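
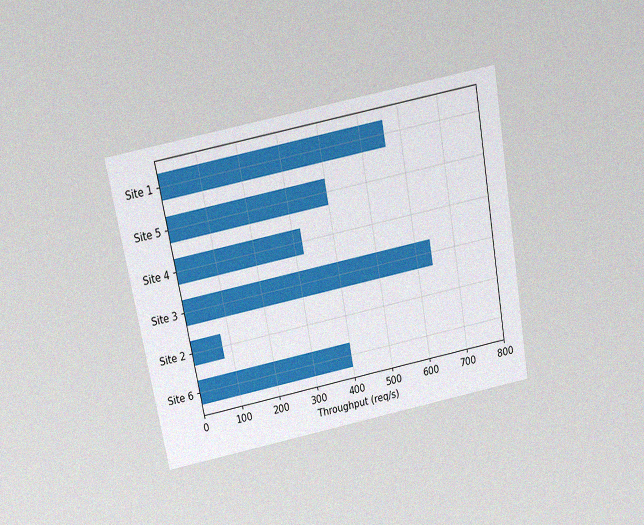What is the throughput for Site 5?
400req/s

The chart is tilted about 11° counter-clockwise and viewed slightly from above, with some photo noise. Reading along the chart's x-axis, the Site 5 bar reaches 400req/s.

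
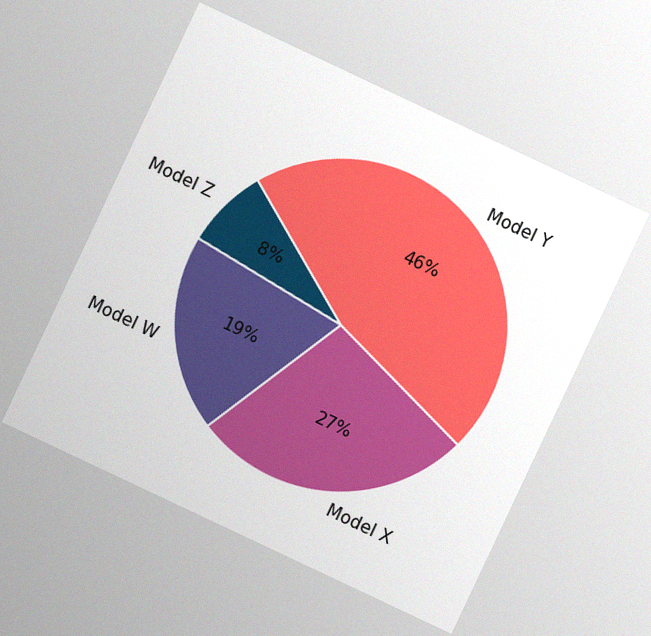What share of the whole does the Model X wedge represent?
The chart is tilted about 25° clockwise, with some photo noise. The Model X slice takes up 27% of the pie.

27%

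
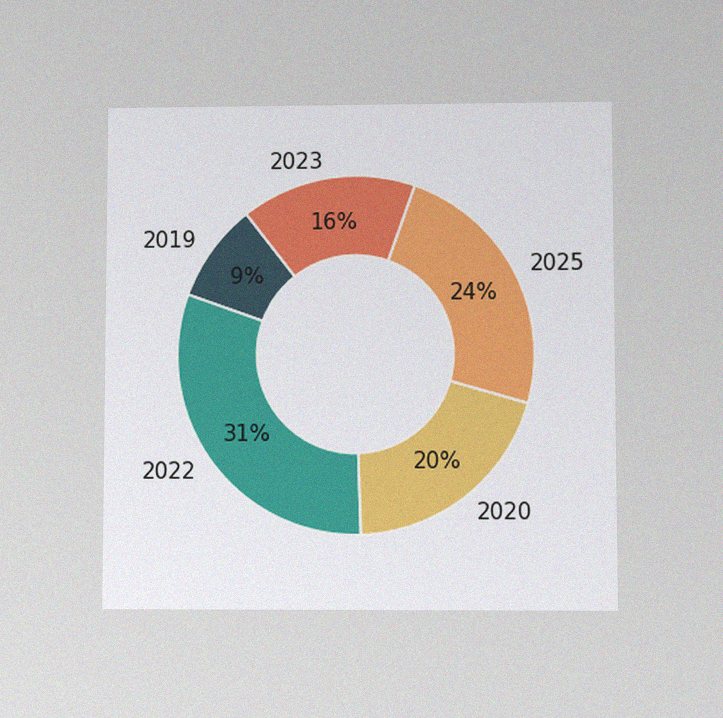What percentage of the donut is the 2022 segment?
31%

The chart is viewed at a slight angle, with some photo noise. The 2022 segment takes up 31% of the ring.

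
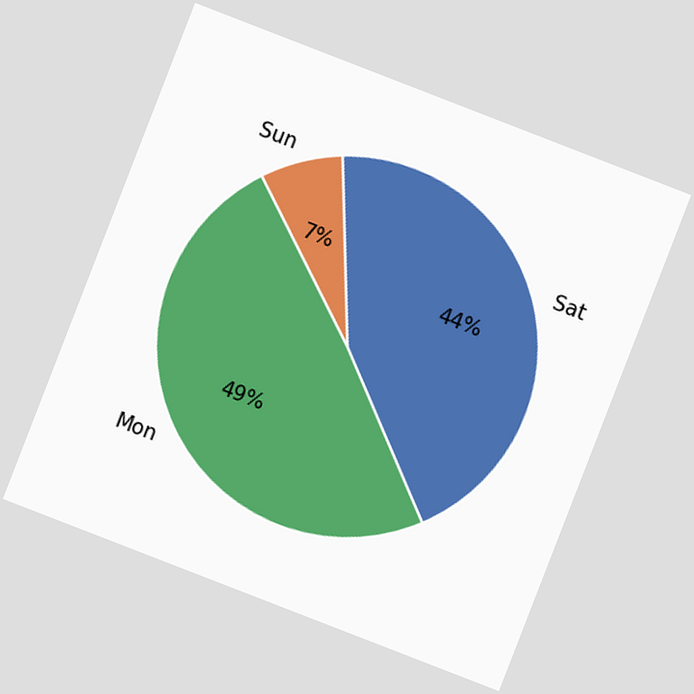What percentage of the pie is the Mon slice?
49%

The chart is tilted about 21° clockwise. The Mon slice takes up 49% of the pie.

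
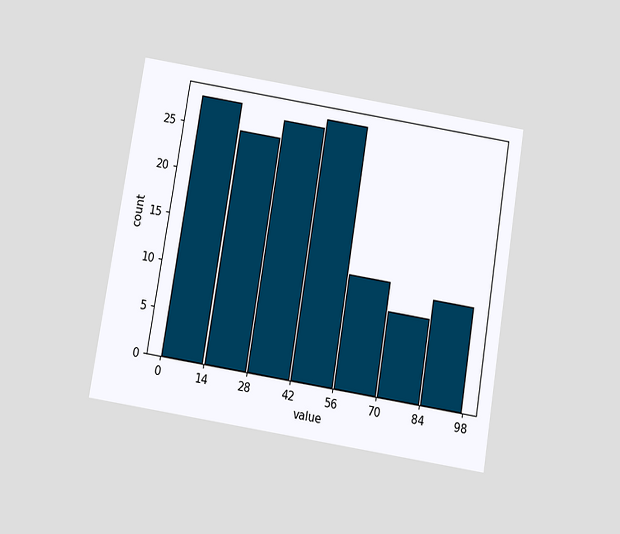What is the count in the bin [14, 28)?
25

The chart is tilted about 9° clockwise and viewed slightly from below. The [14, 28) bin has height 25.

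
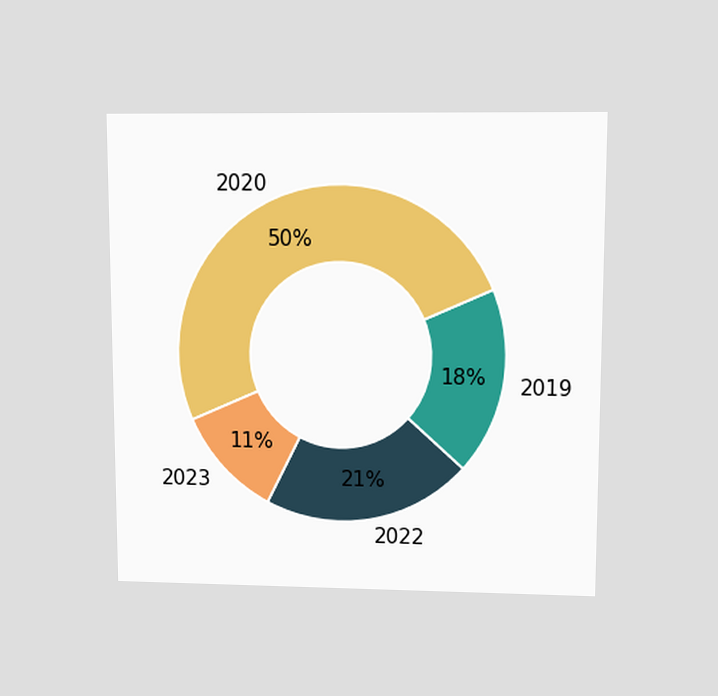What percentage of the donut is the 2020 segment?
50%

The chart is viewed at a slight angle. The 2020 segment takes up 50% of the ring.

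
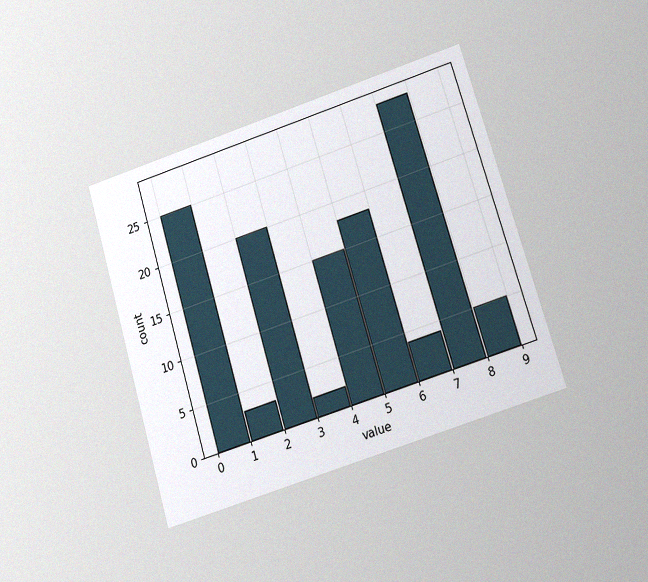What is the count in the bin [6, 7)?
4

The chart is tilted about 17° counter-clockwise and viewed at a slight angle, with some photo noise. The [6, 7) bin has height 4.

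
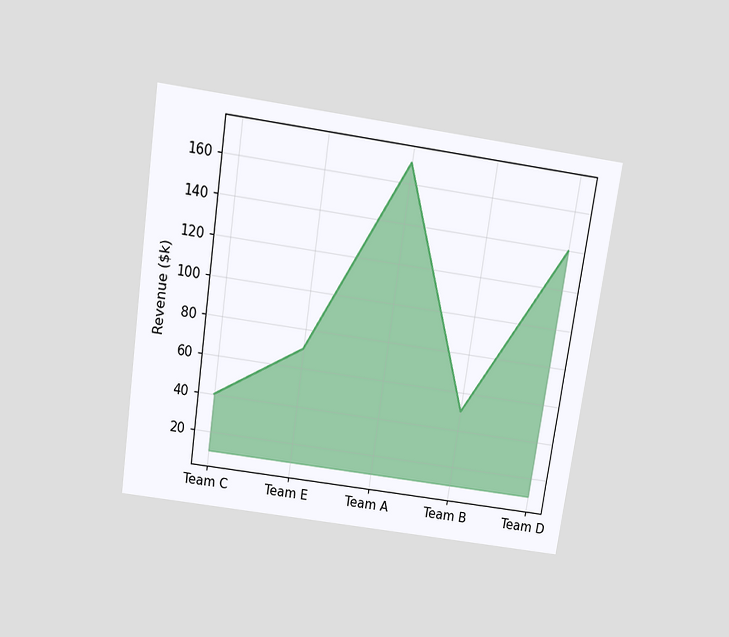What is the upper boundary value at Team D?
$140k

The chart is tilted about 8° clockwise and viewed slightly from above. At Team D the upper boundary is at $140k.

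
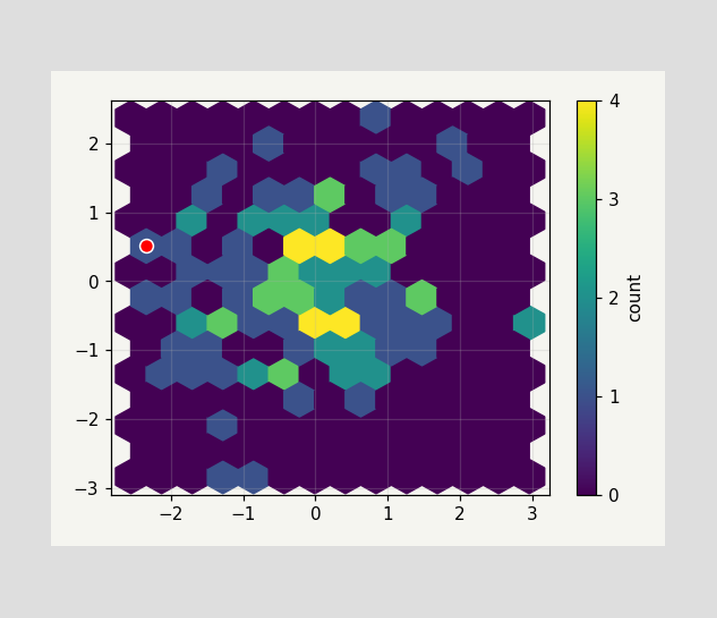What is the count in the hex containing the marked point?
The marked hex reads 1 on the colorbar.

1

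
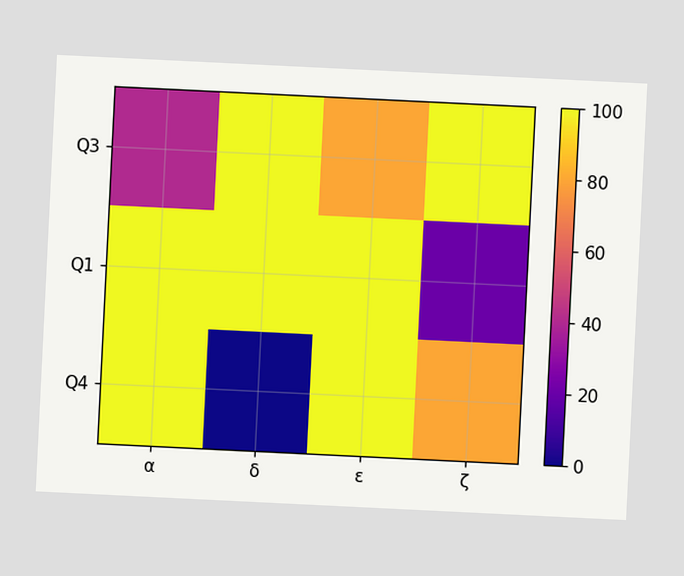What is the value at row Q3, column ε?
The chart is tilted about 3° clockwise. Matching cell (Q3, ε) against the colorbar gives 80.

80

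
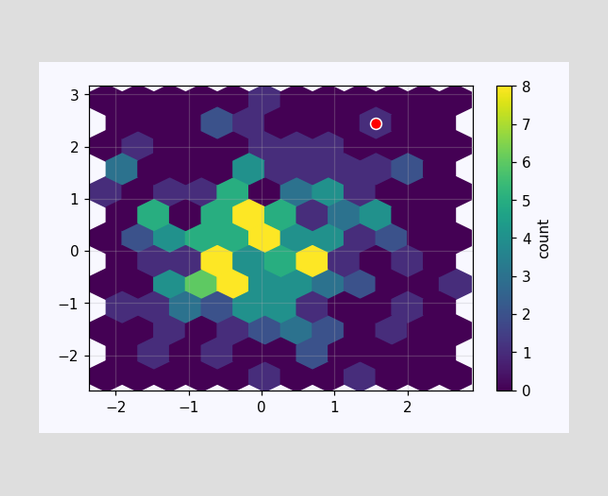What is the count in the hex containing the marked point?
The marked hex reads 1 on the colorbar.

1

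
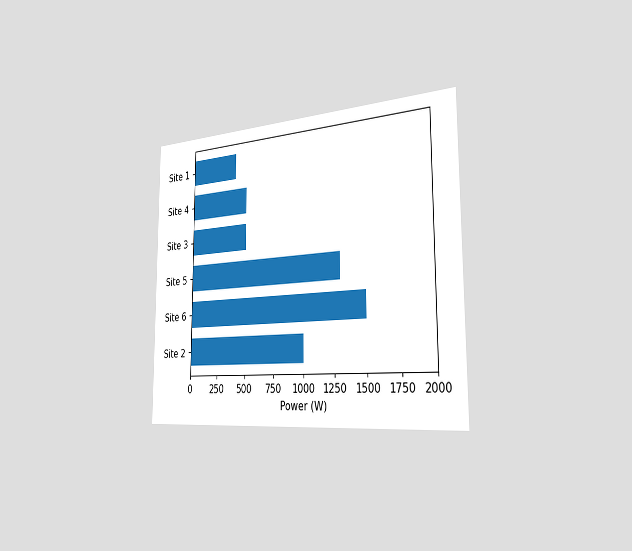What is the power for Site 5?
1300W

The chart is viewed slightly from the right. Reading along the chart's x-axis, the Site 5 bar reaches 1300W.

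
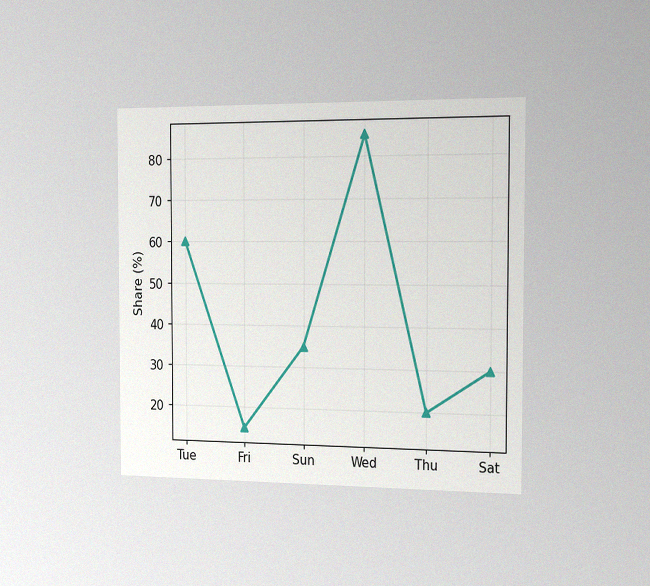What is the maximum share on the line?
The chart is viewed slightly from the right, with some photo noise. The highest point is at Wed, and reading across to the y-axis gives 85%.

85%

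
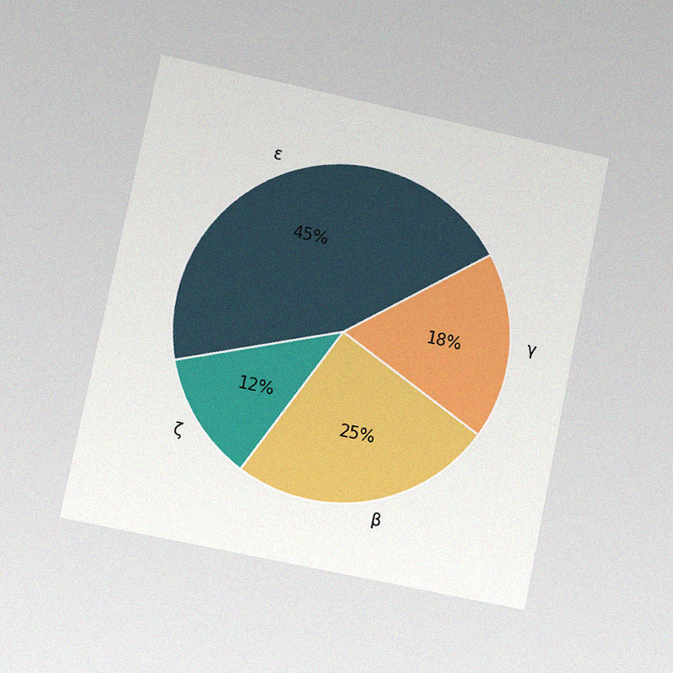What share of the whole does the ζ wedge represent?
The chart is tilted about 11° clockwise and viewed slightly from the left, with some photo noise. The ζ slice takes up 12% of the pie.

12%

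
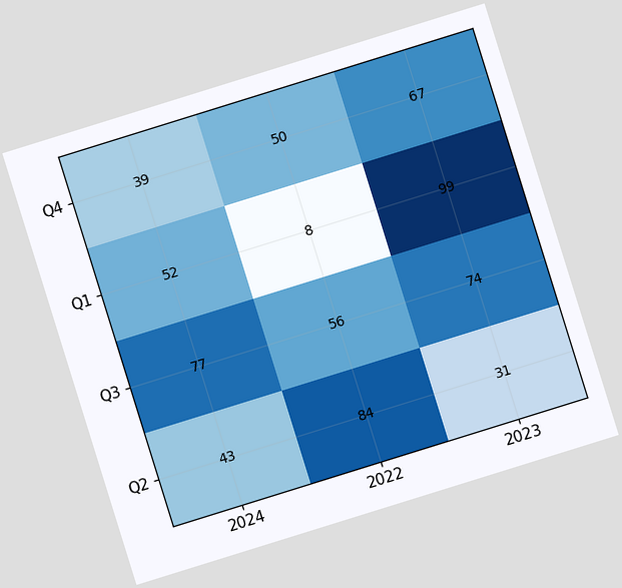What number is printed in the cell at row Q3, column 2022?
The chart is tilted about 17° counter-clockwise. The (Q3, 2022) cell reads 56.

56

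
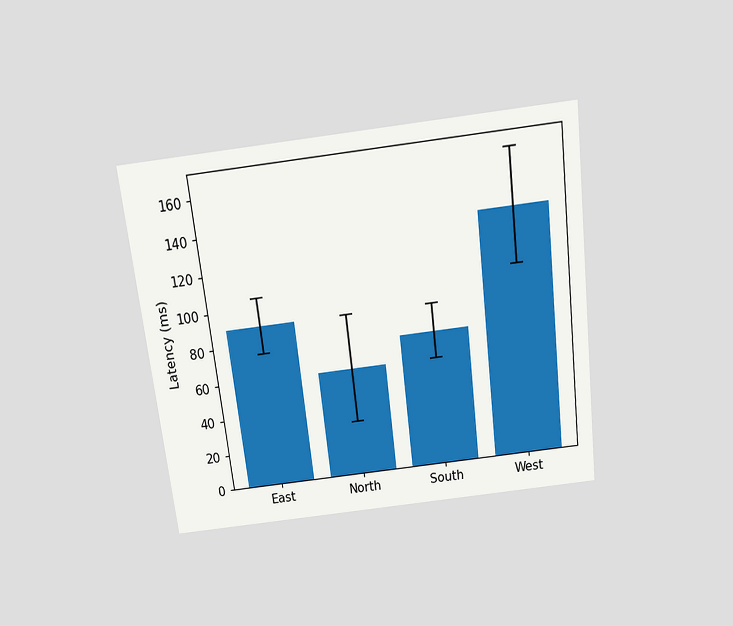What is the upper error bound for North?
The chart is tilted about 7° counter-clockwise and viewed slightly from above. The North bar's upper whisker reaches 90ms.

90ms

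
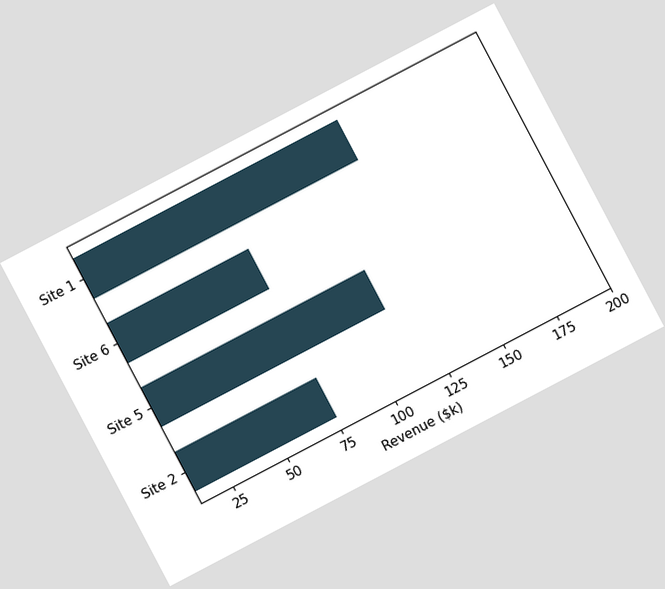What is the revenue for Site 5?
The chart is tilted about 28° counter-clockwise. Reading along the chart's x-axis, the Site 5 bar reaches $114k.

$114k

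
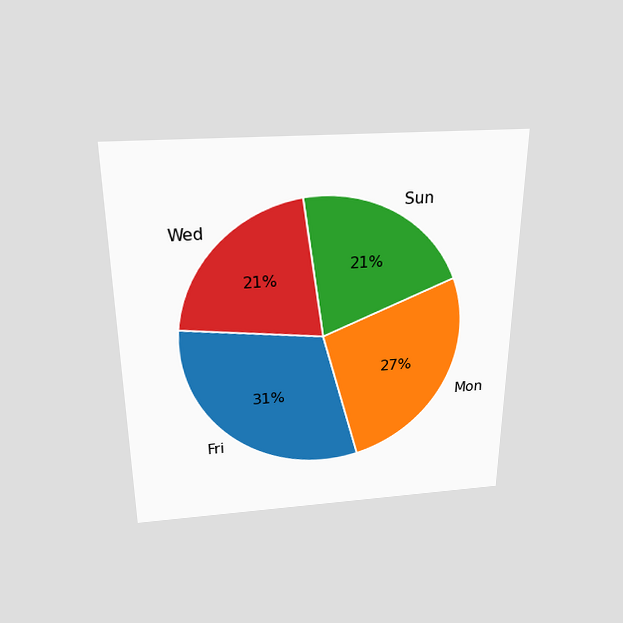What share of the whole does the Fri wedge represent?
31%

The chart is viewed slightly from above. The Fri slice takes up 31% of the pie.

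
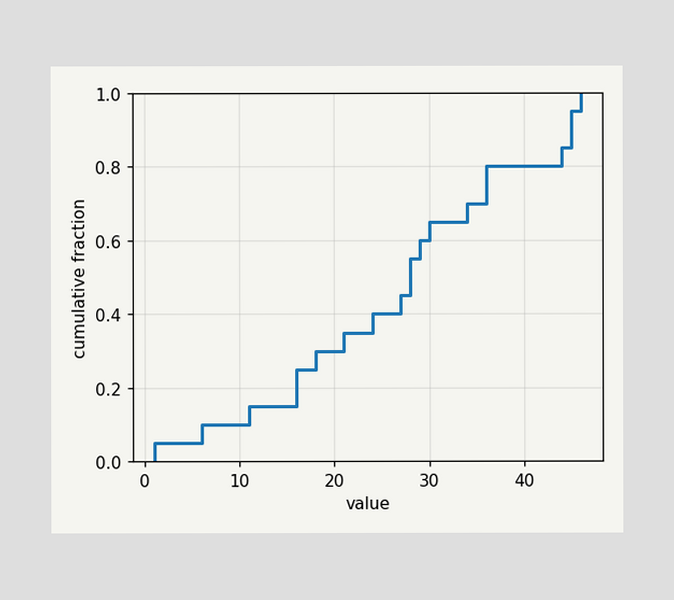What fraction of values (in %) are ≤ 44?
At x=44 the ECDF step is at 85%.

85%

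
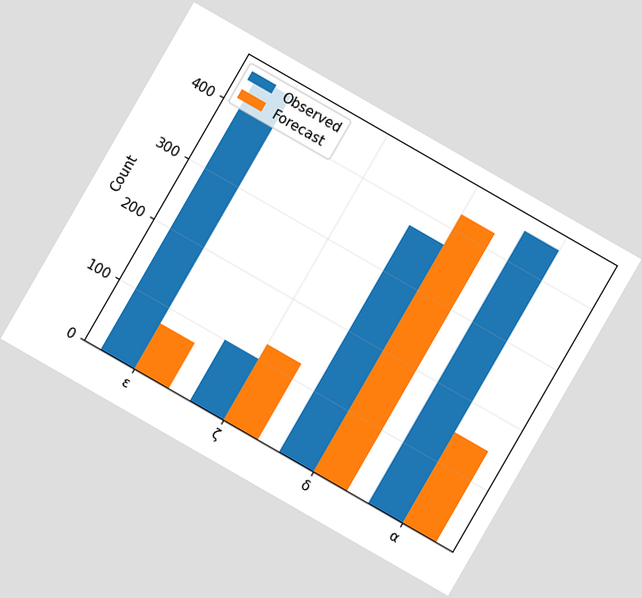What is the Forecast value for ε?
75

The chart is tilted about 30° clockwise. The Forecast bar at ε reaches 75 on the y-axis.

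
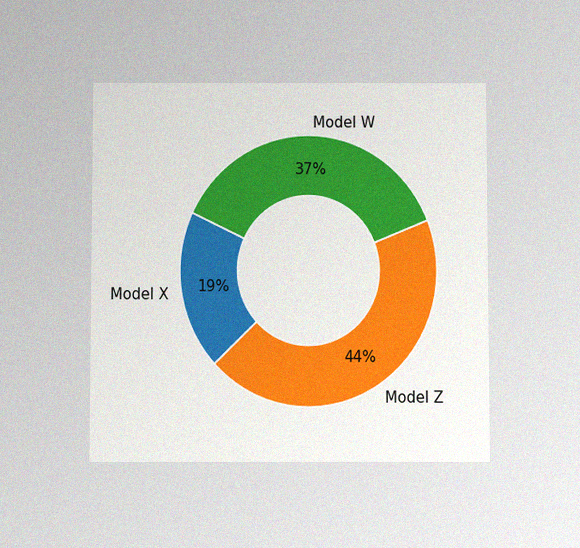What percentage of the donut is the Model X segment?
19%

The chart is viewed slightly from below, with some photo noise. The Model X segment takes up 19% of the ring.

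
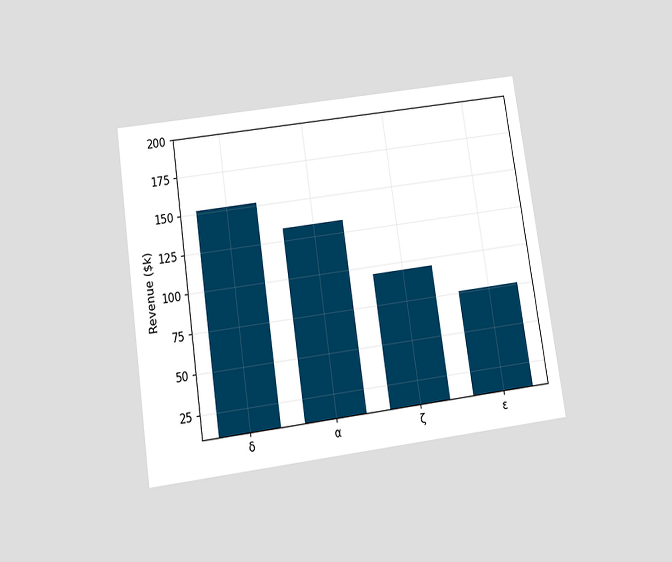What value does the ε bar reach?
$76k

The chart is tilted about 8° counter-clockwise and viewed slightly from below. Reading along the chart's y-axis, the ε bar reaches $76k.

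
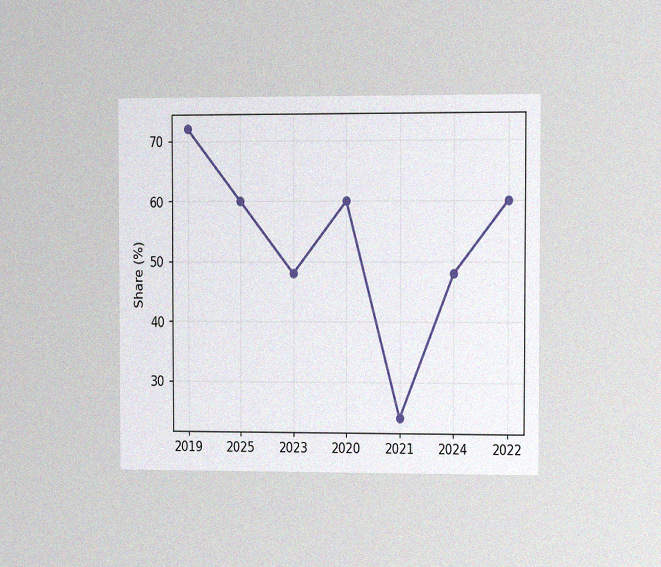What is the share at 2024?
48%

The chart is viewed at a slight angle, with some photo noise. At 2024, the line is at 48%.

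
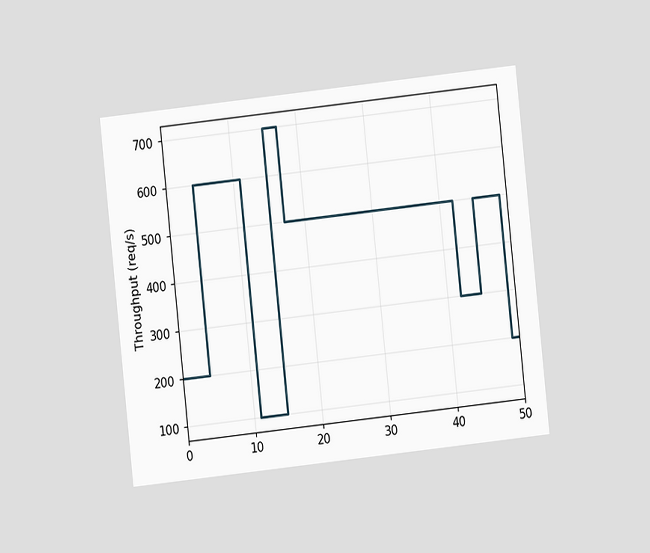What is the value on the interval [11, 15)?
100req/s

The chart is tilted about 6° counter-clockwise and viewed at a slight angle. On [11, 15) the step sits at 100req/s.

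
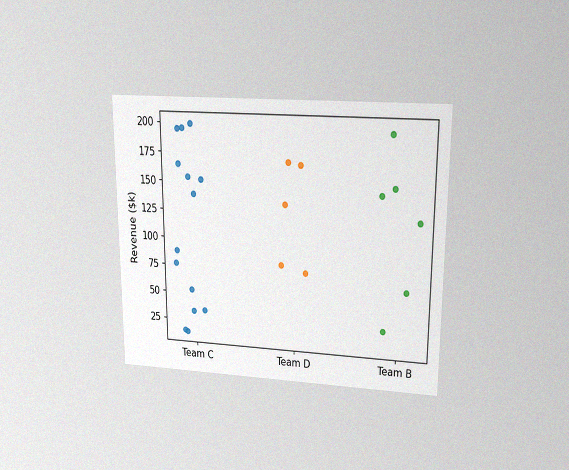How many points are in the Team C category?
14

The chart is viewed at a slight angle, with some photo noise. Counting the markers in the Team C column gives 14.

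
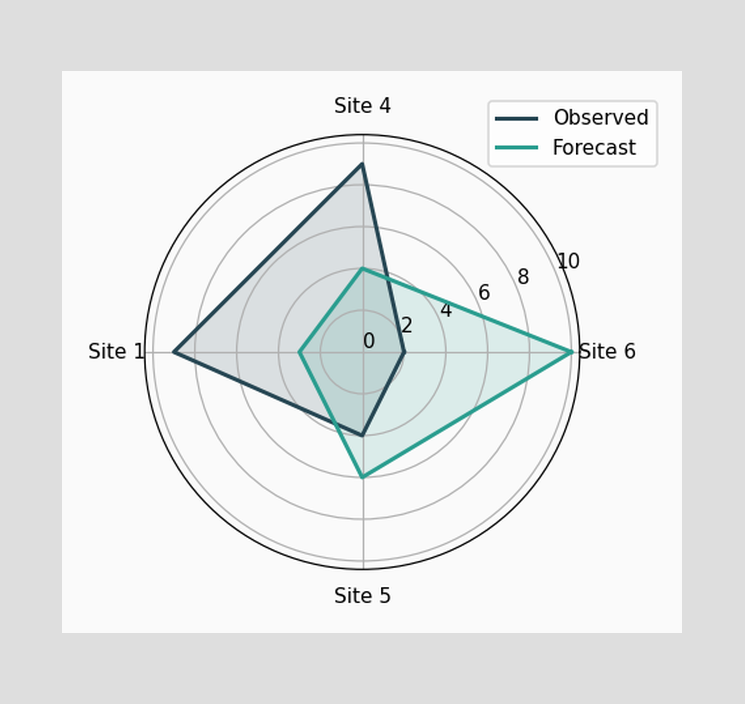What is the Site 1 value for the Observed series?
9

On the Site 1 axis, Observed reaches 9.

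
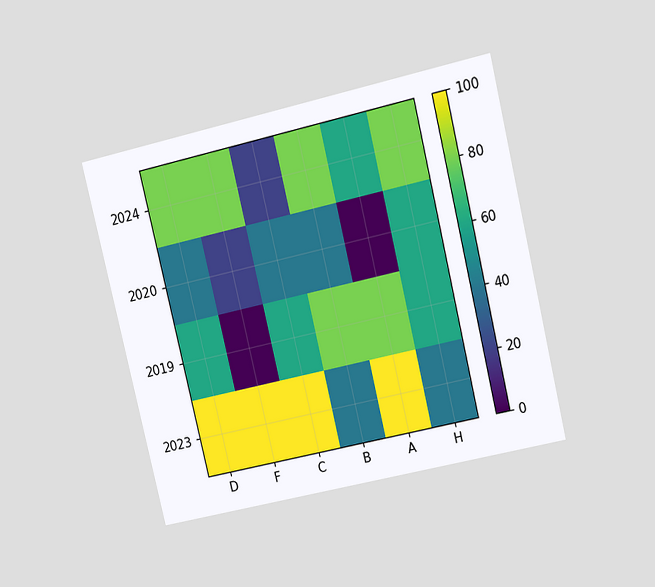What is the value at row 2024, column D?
The chart is tilted about 14° counter-clockwise and viewed at a slight angle. Matching cell (2024, D) against the colorbar gives 80.

80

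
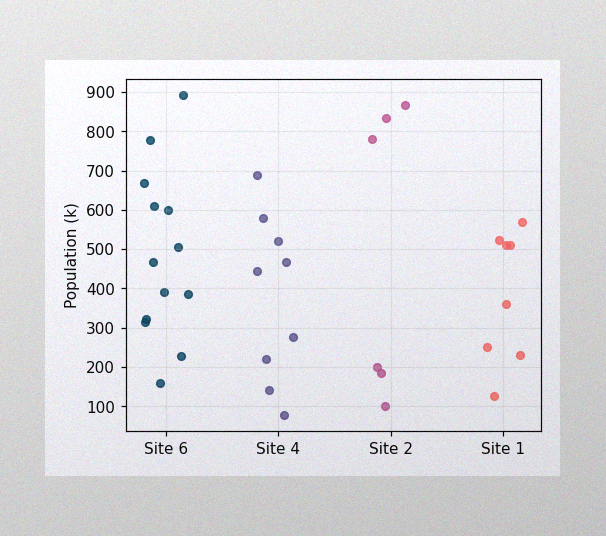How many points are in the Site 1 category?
The image has some photo noise and uneven lighting. Counting the markers in the Site 1 column gives 8.

8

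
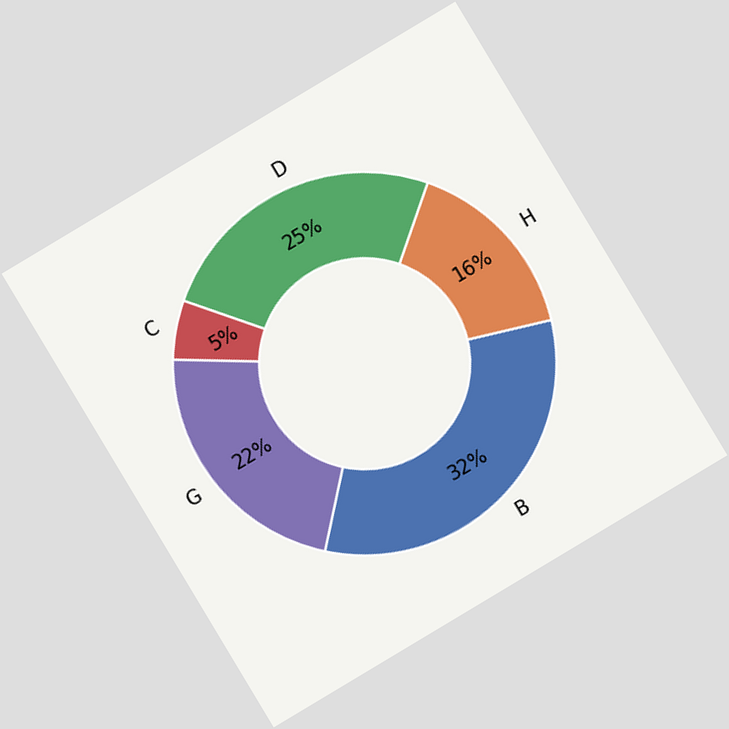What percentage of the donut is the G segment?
22%

The chart is tilted about 31° counter-clockwise. The G segment takes up 22% of the ring.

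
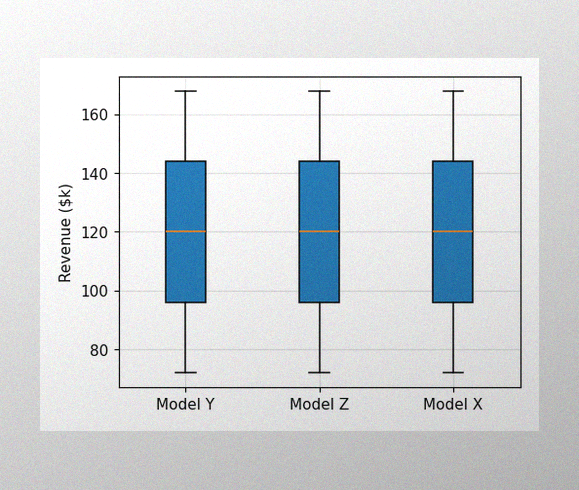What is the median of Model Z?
$120k

The image has some photo noise and uneven lighting. The median line in the Model Z box sits at $120k.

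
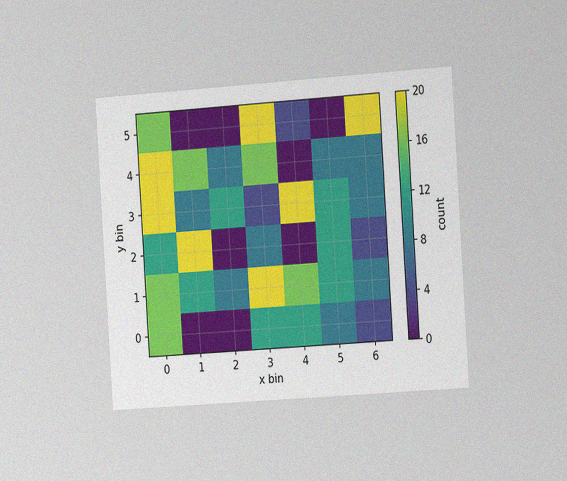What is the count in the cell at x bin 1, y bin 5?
The chart is tilted about 4° counter-clockwise and viewed slightly from the right, with some photo noise. Matching the cell (1, 5) against the colorbar gives 0.

0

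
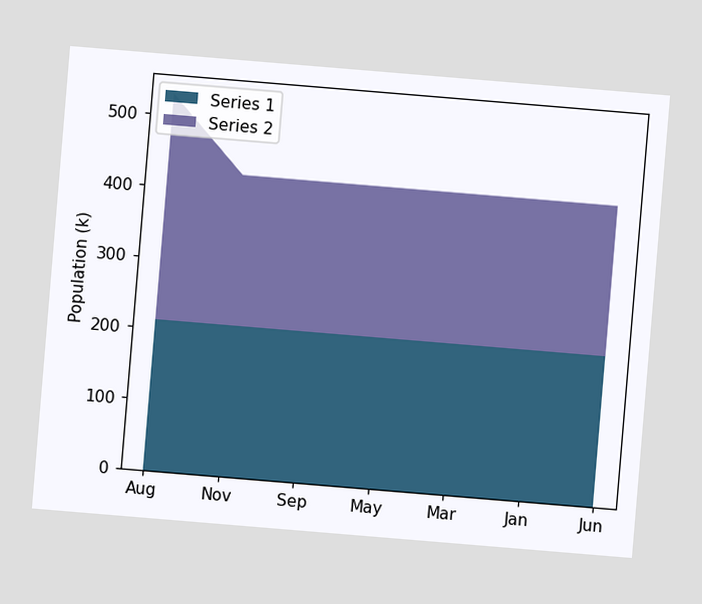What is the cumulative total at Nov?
424k

The chart is tilted about 5° clockwise. The stacked total at Nov reaches 424k.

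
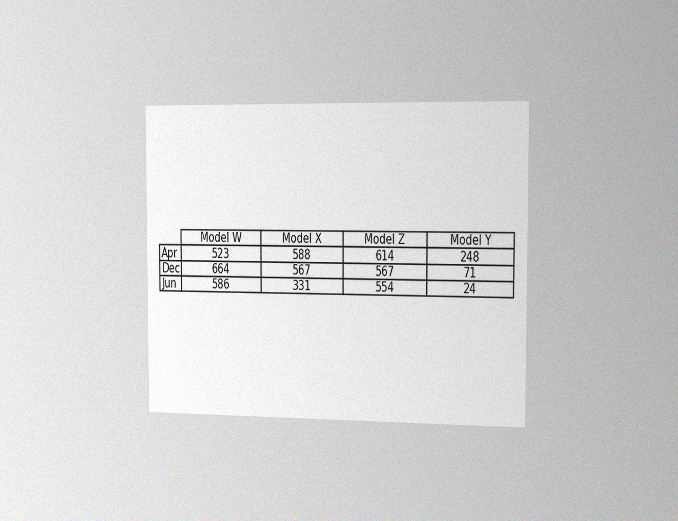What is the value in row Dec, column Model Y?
The chart is viewed slightly from the right, with some photo noise. The (Dec, Model Y) cell reads 71.

71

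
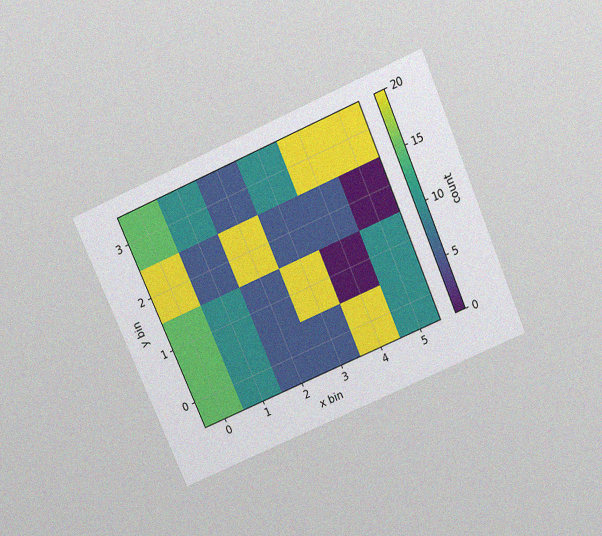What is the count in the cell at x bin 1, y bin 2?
The chart is tilted about 23° counter-clockwise and viewed slightly from above, with some photo noise. Matching the cell (1, 2) against the colorbar gives 5.

5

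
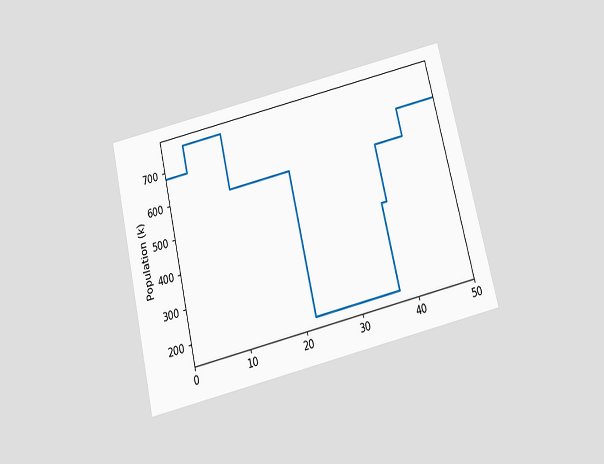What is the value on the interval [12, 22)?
The chart is tilted about 13° counter-clockwise and viewed slightly from below. On [12, 22) the step sits at 595k.

595k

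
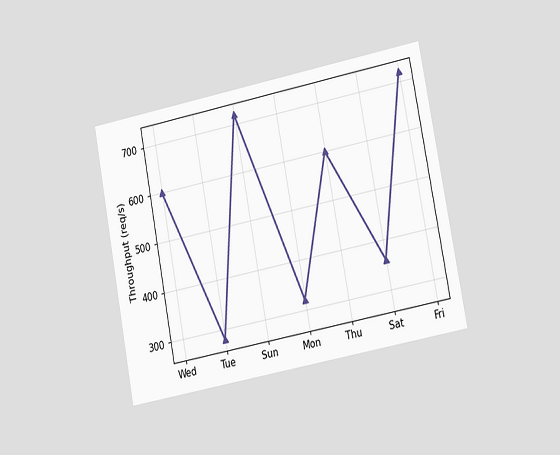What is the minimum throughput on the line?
280req/s

The chart is tilted about 11° counter-clockwise and viewed slightly from the right. The lowest point is at Tue, and reading across to the y-axis gives 280req/s.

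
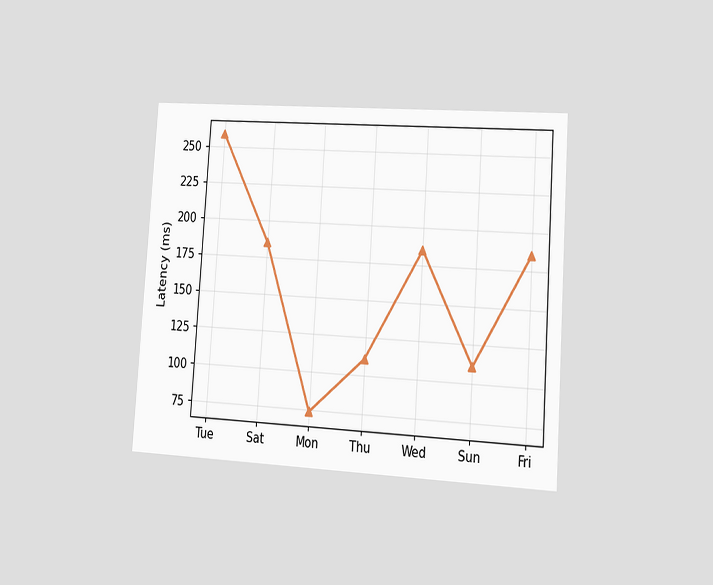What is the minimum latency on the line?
74ms

The chart is tilted about 4° clockwise and viewed slightly from the right. The lowest point is at Mon, and reading across to the y-axis gives 74ms.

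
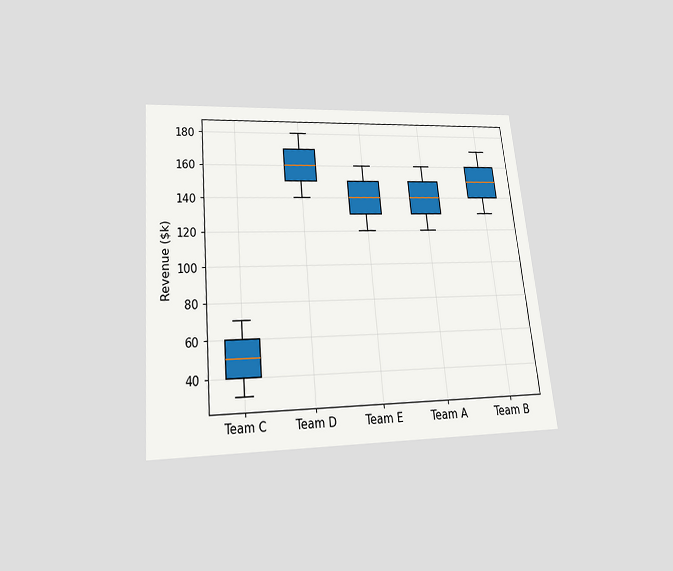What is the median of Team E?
The chart is tilted about 5° counter-clockwise and viewed slightly from below. The median line in the Team E box sits at $140k.

$140k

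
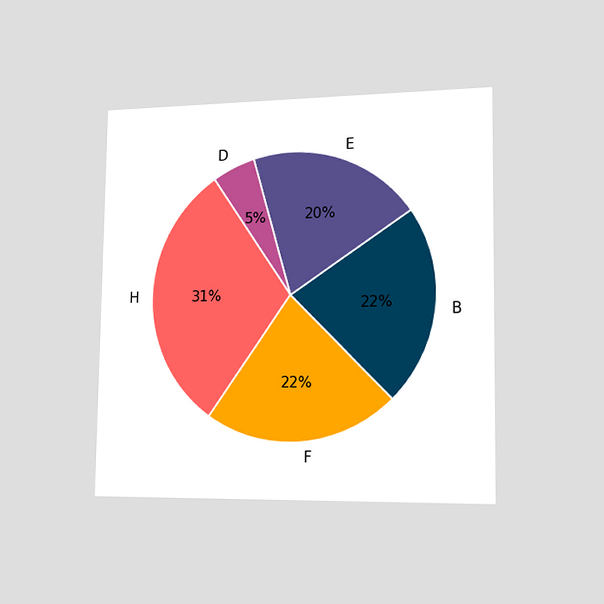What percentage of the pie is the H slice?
The chart is viewed slightly from the right. The H slice takes up 31% of the pie.

31%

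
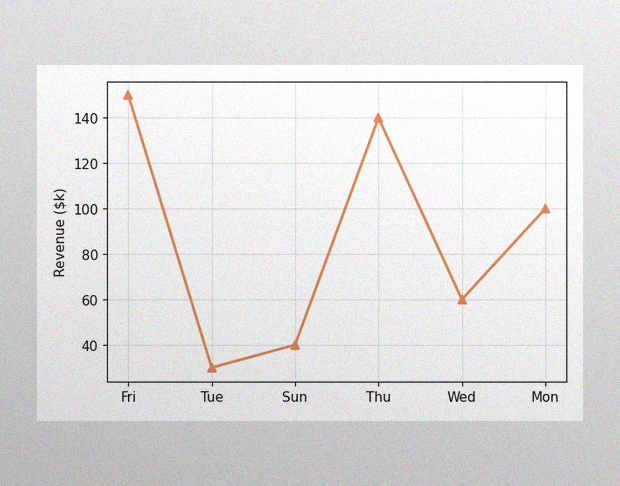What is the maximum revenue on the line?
The image has some photo noise and uneven lighting. The highest point is at Fri, and reading across to the y-axis gives $150k.

$150k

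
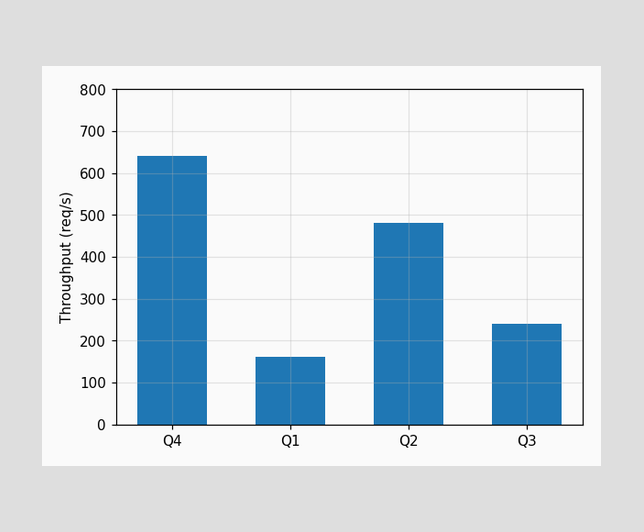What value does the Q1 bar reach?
Reading along the chart's y-axis, the Q1 bar reaches 160req/s.

160req/s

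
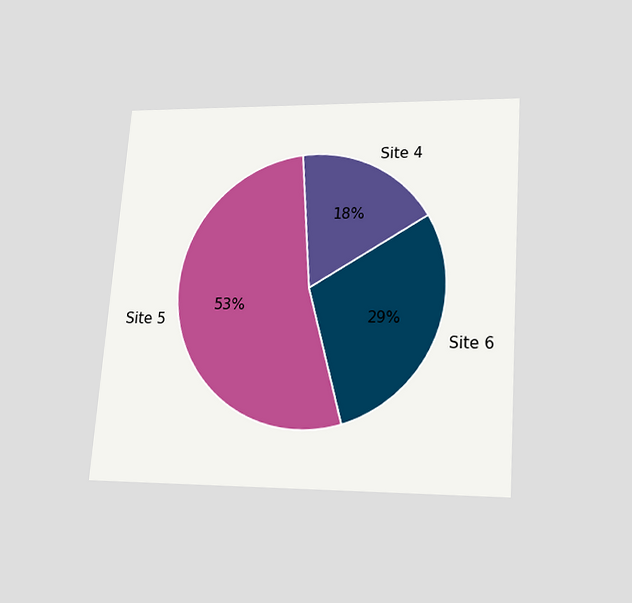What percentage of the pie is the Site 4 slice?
18%

The chart is tilted about 4° clockwise and viewed slightly from below. The Site 4 slice takes up 18% of the pie.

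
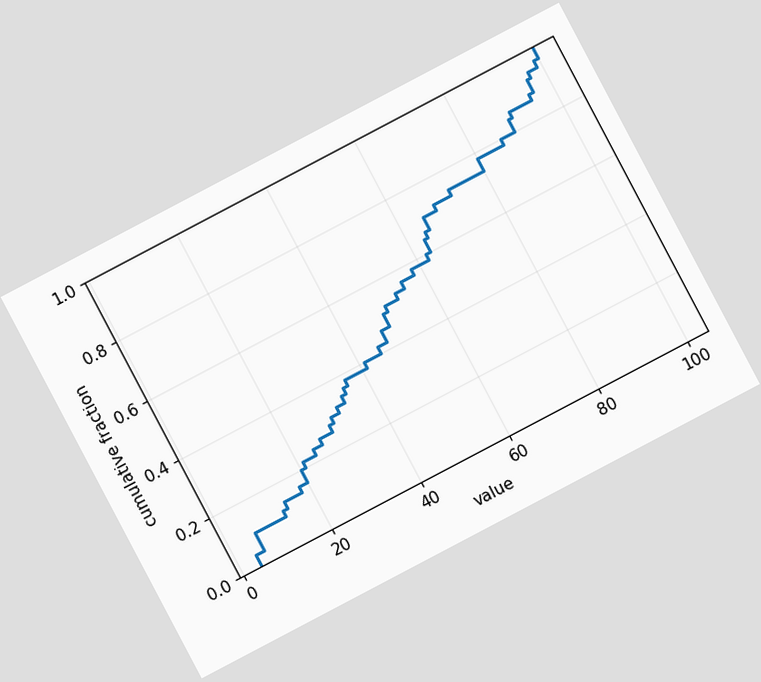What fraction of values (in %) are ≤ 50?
The chart is tilted about 28° counter-clockwise. At x=50 the ECDF step is at 52%.

52%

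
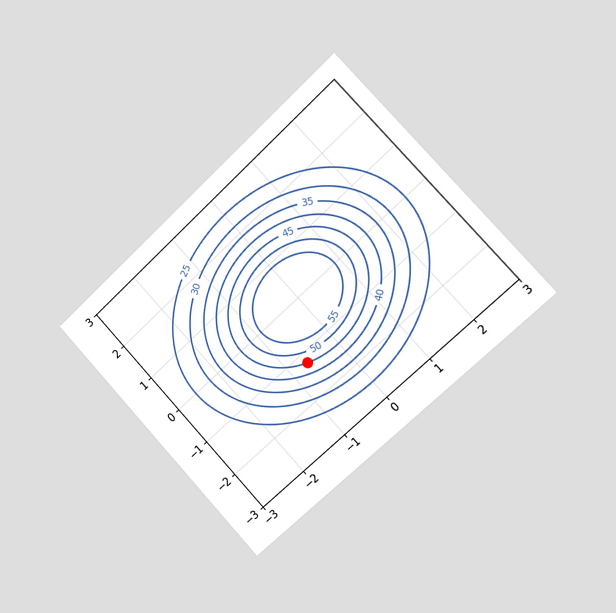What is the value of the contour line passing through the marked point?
The chart is tilted about 43° counter-clockwise and viewed slightly from the right. The marked point sits on the contour labelled 45.

45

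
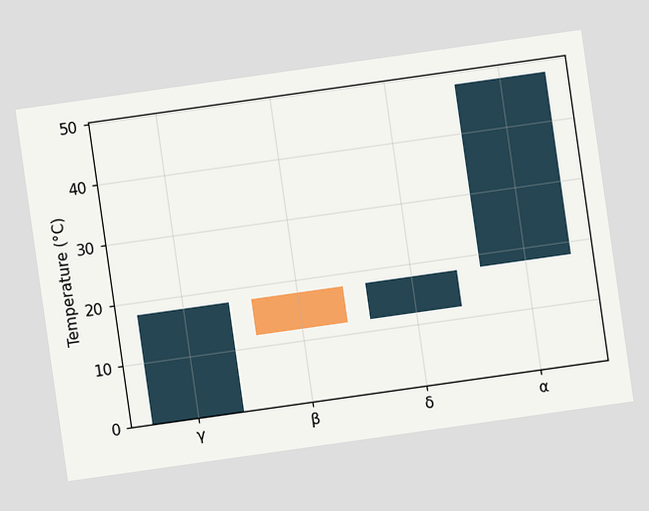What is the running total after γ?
18°C

The chart is tilted about 8° counter-clockwise. After γ the running total reaches 18°C.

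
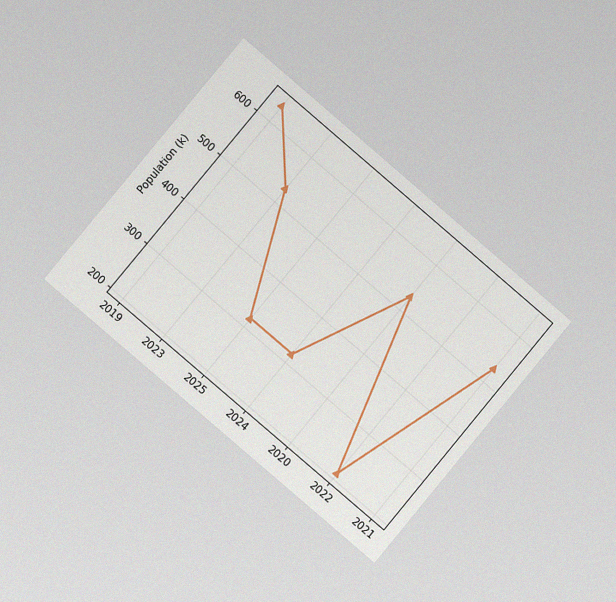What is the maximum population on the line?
The chart is tilted about 40° clockwise and viewed at a slight angle, with some photo noise. The highest point is at 2019, and reading across to the y-axis gives 636k.

636k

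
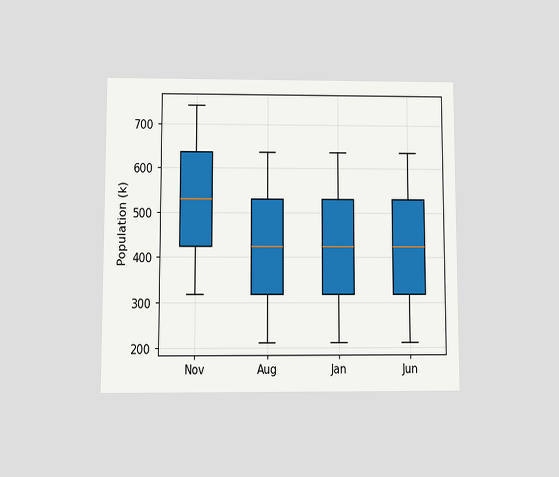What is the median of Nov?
530k

The chart is viewed at a slight angle. The median line in the Nov box sits at 530k.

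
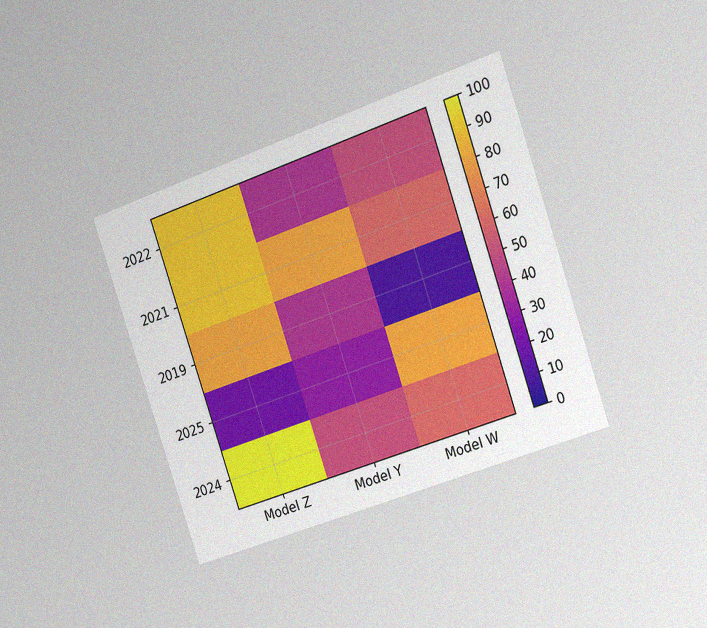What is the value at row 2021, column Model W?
60

The chart is tilted about 19° counter-clockwise and viewed slightly from the right, with some photo noise. Matching cell (2021, Model W) against the colorbar gives 60.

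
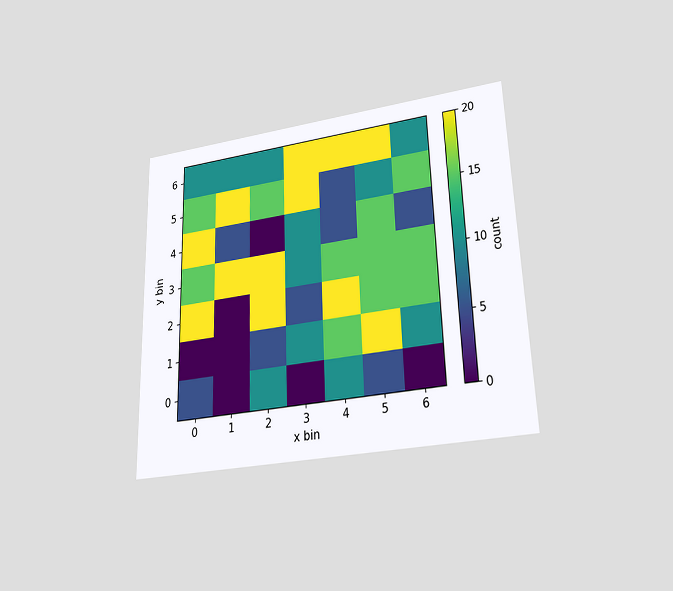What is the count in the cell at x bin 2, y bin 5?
The chart is viewed slightly from below. Matching the cell (2, 5) against the colorbar gives 15.

15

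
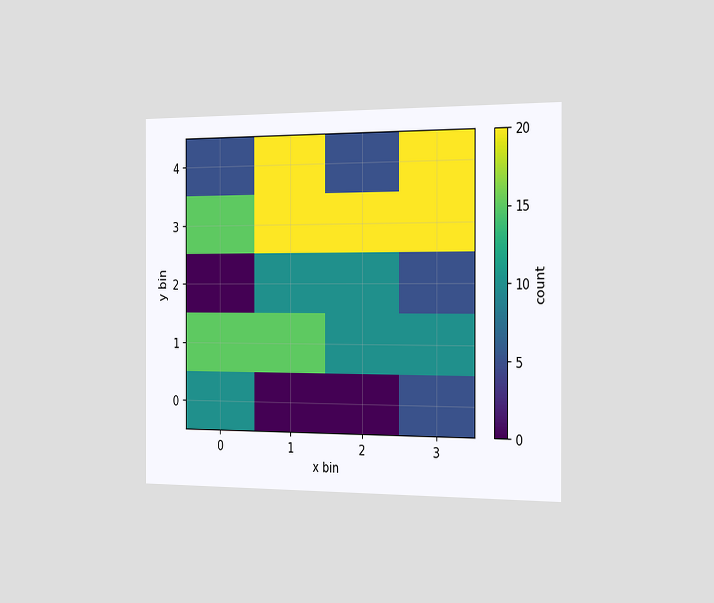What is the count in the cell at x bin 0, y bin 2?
The chart is viewed slightly from the right. Matching the cell (0, 2) against the colorbar gives 0.

0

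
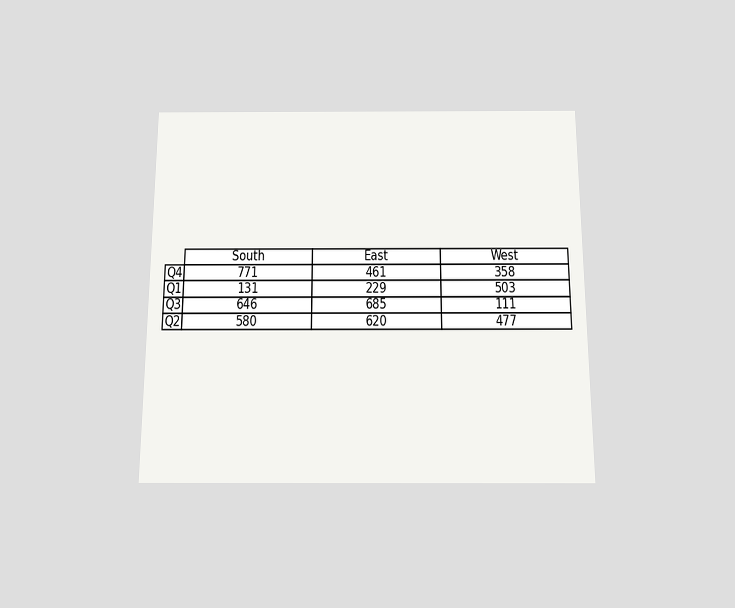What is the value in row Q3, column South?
646

The chart is viewed slightly from below. The (Q3, South) cell reads 646.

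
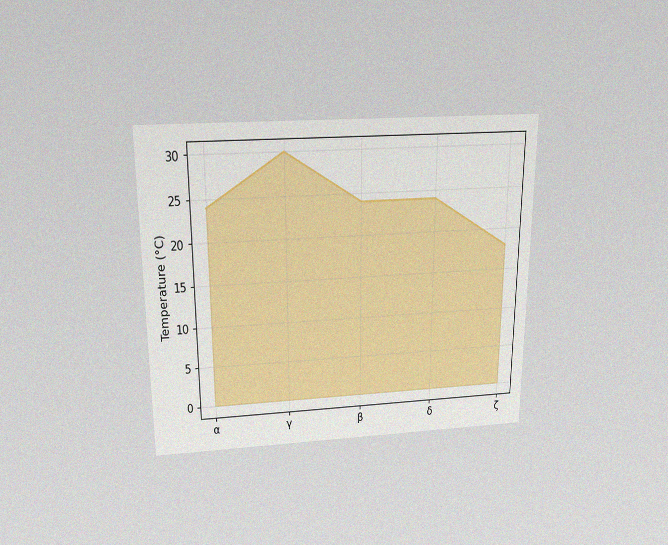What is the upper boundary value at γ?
30°C

The chart is viewed slightly from above, with some photo noise. At γ the upper boundary is at 30°C.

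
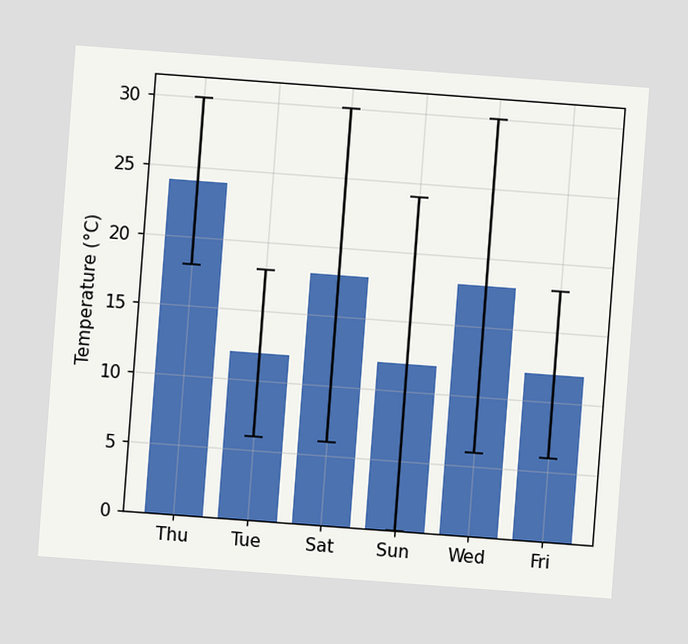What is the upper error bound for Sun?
24°C

The chart is tilted about 4° clockwise. The Sun bar's upper whisker reaches 24°C.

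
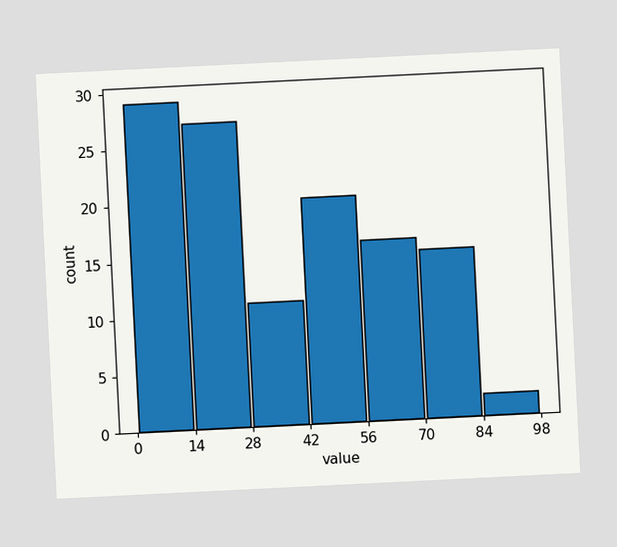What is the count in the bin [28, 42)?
The chart is tilted about 3° counter-clockwise. The [28, 42) bin has height 11.

11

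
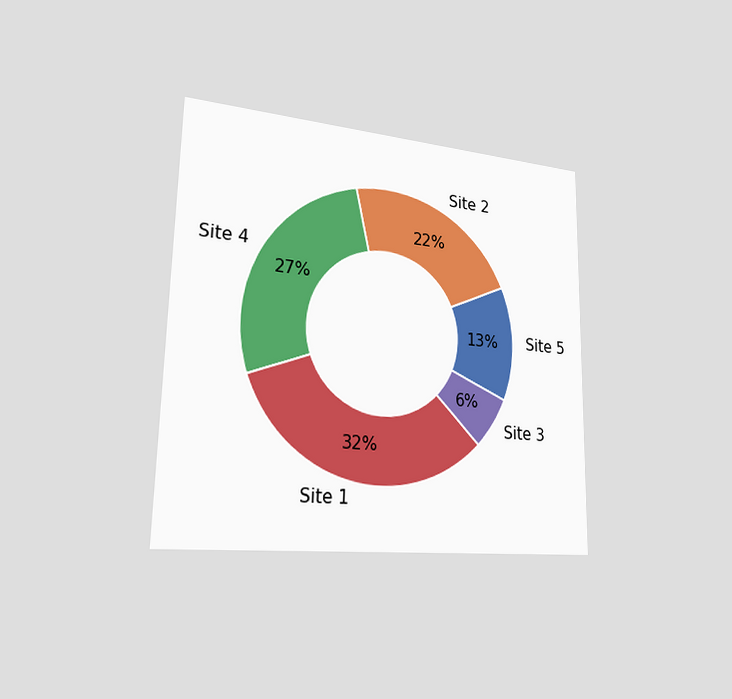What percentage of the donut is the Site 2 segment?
22%

The chart is viewed slightly from the left. The Site 2 segment takes up 22% of the ring.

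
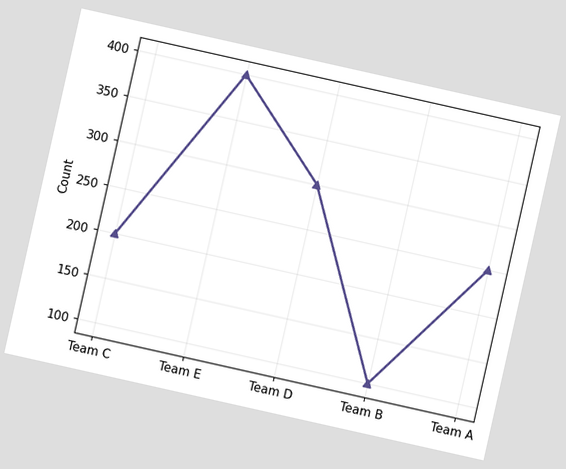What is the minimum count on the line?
The chart is tilted about 13° clockwise. The lowest point is at Team B, and reading across to the y-axis gives 100.

100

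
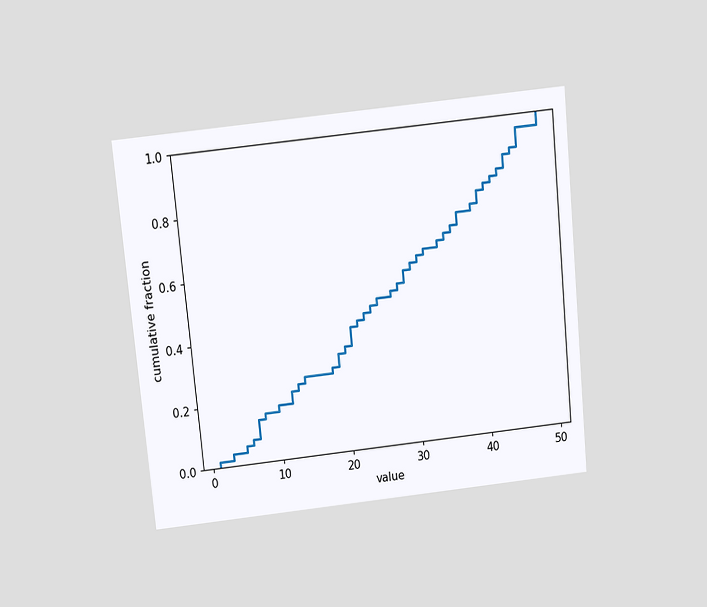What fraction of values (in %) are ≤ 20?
The chart is tilted about 6° counter-clockwise and viewed slightly from above. At x=20 the ECDF step is at 34%.

34%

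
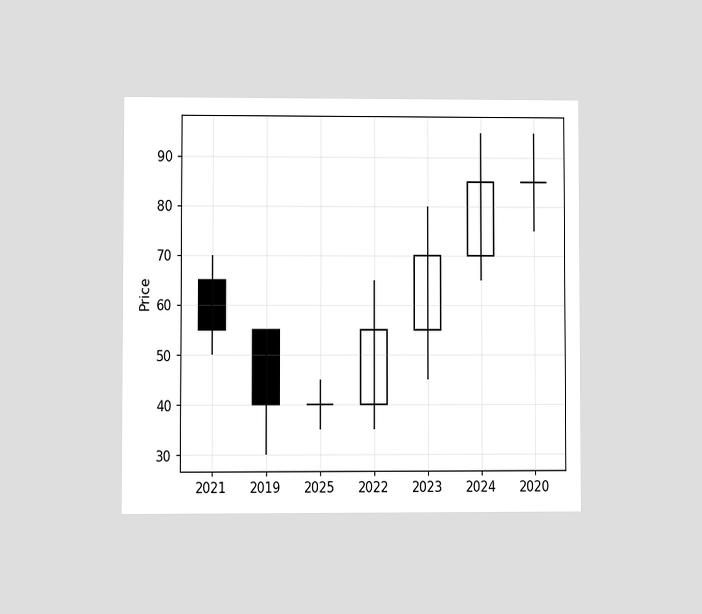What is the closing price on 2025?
40

The chart is viewed at a slight angle. The 2025 candle closes at 40.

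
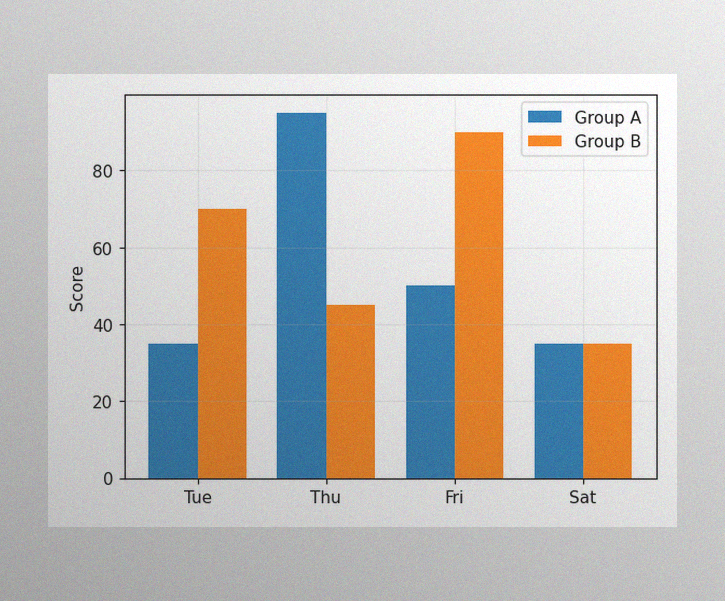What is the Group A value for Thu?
95

The image has some photo noise and uneven lighting. The Group A bar at Thu reaches 95 on the y-axis.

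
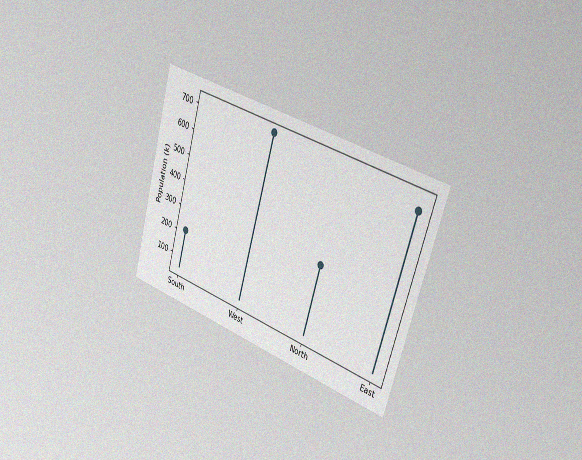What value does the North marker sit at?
The chart is tilted about 17° clockwise and viewed slightly from the right, with some photo noise. The North marker sits at 336k.

336k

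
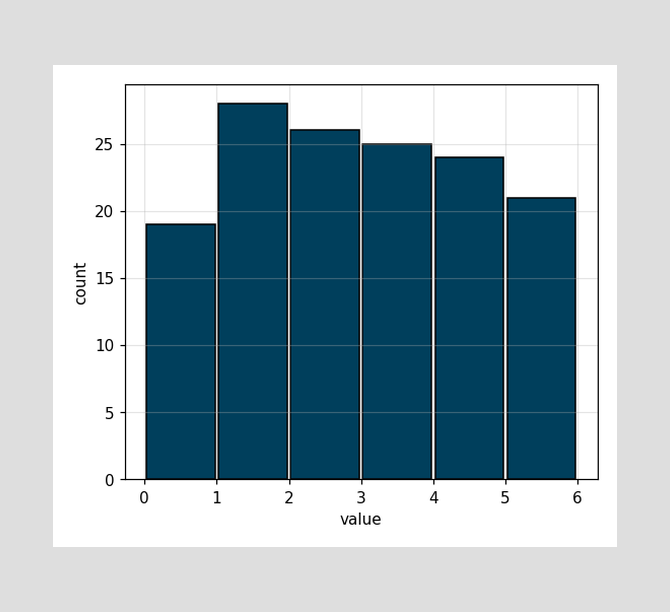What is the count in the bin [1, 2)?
28

The [1, 2) bin has height 28.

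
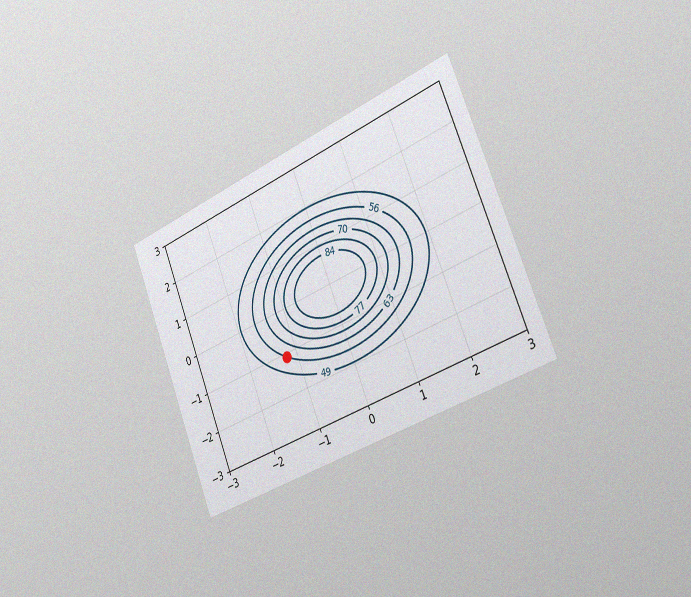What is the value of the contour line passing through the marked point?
56

The chart is tilted about 22° counter-clockwise and viewed slightly from the right, with some photo noise. The marked point sits on the contour labelled 56.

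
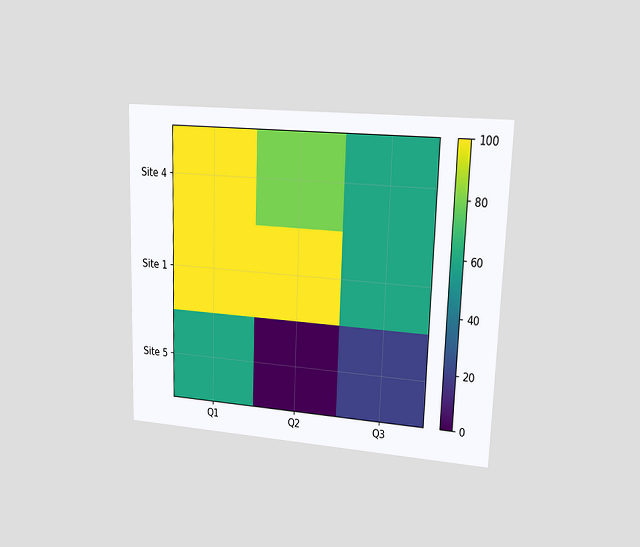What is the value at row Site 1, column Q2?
100

The chart is viewed at a slight angle. Matching cell (Site 1, Q2) against the colorbar gives 100.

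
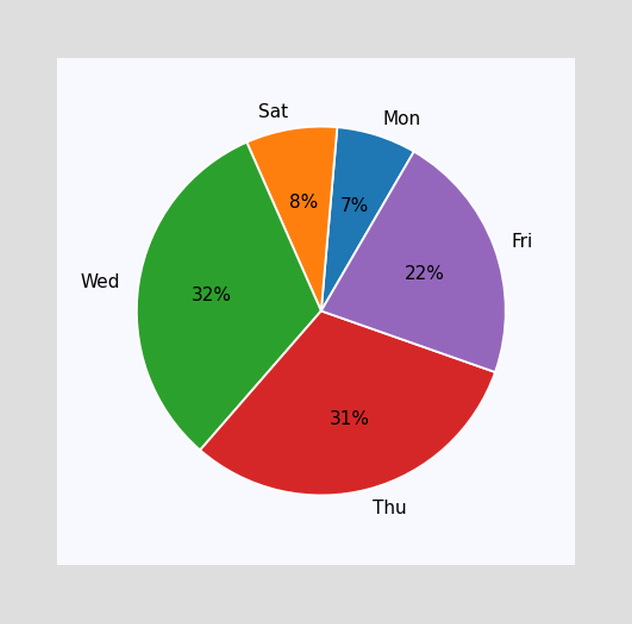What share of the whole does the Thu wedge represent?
The Thu slice takes up 31% of the pie.

31%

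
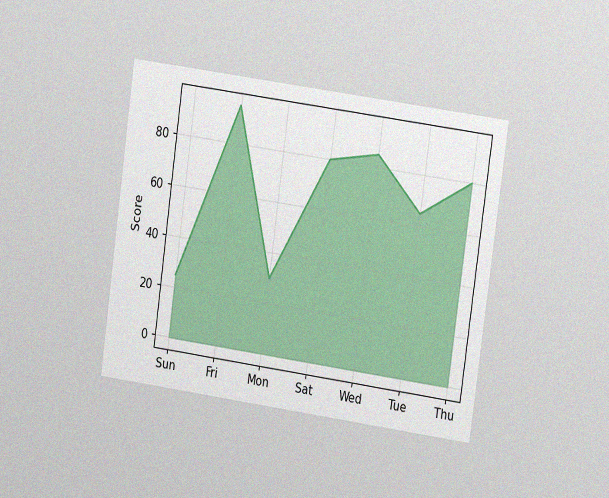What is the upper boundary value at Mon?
The chart is tilted about 8° clockwise and viewed at a slight angle, with some photo noise. At Mon the upper boundary is at 30.

30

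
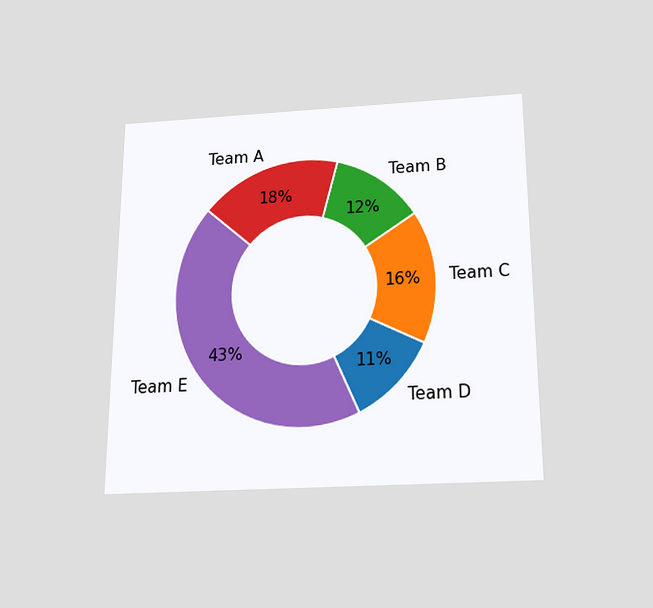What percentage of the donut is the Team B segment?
12%

The chart is viewed slightly from below. The Team B segment takes up 12% of the ring.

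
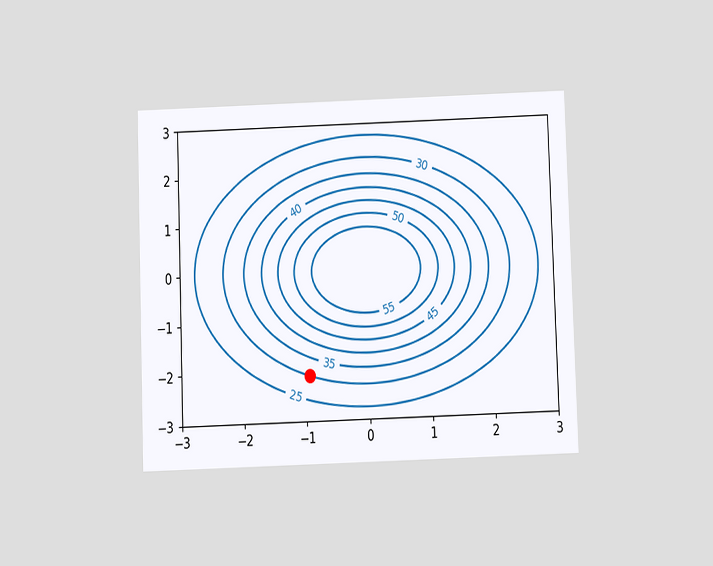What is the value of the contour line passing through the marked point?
The chart is tilted about 2° counter-clockwise and viewed slightly from below. The marked point sits on the contour labelled 30.

30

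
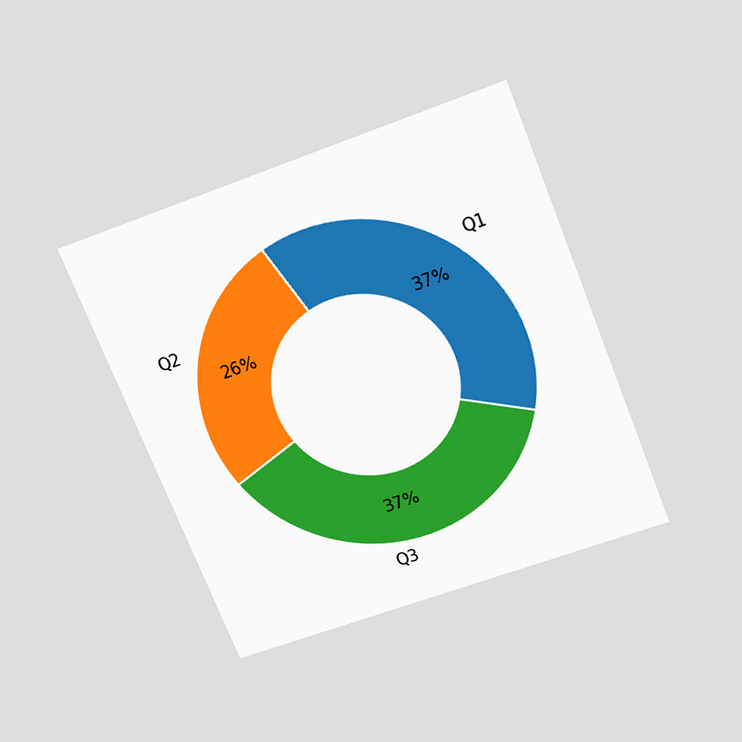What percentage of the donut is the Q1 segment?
37%

The chart is tilted about 22° counter-clockwise and viewed slightly from above. The Q1 segment takes up 37% of the ring.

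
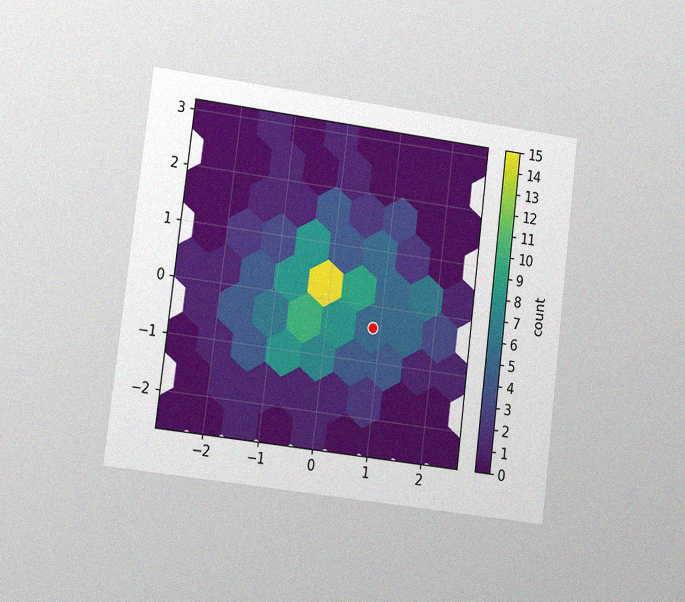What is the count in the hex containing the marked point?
The chart is tilted about 7° clockwise and viewed at a slight angle, with some photo noise. The marked hex reads 5 on the colorbar.

5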